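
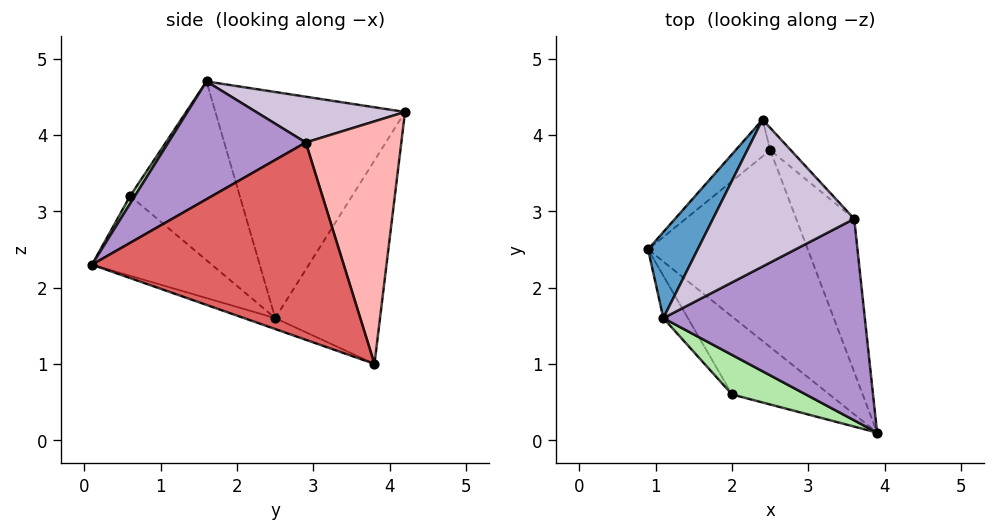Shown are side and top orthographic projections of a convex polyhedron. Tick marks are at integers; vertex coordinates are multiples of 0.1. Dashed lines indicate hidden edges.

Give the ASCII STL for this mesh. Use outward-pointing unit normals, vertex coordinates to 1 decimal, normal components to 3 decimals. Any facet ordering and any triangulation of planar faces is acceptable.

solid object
 facet normal -0.866 0.462 0.190
  outer loop
   vertex 1.1 1.6 4.7
   vertex 2.4 4.2 4.3
   vertex 0.9 2.5 1.6
  endloop
 endfacet
 facet normal -0.064 -0.352 -0.934
  outer loop
   vertex 2.5 3.8 1.0
   vertex 3.9 0.1 2.3
   vertex 0.9 2.5 1.6
  endloop
 endfacet
 facet normal -0.651 0.751 -0.111
  outer loop
   vertex 2.5 3.8 1.0
   vertex 0.9 2.5 1.6
   vertex 2.4 4.2 4.3
  endloop
 endfacet
 facet normal -0.444 -0.713 -0.542
  outer loop
   vertex 2.0 0.6 3.2
   vertex 0.9 2.5 1.6
   vertex 3.9 0.1 2.3
  endloop
 endfacet
 facet normal -0.816 -0.567 -0.112
  outer loop
   vertex 2.0 0.6 3.2
   vertex 1.1 1.6 4.7
   vertex 0.9 2.5 1.6
  endloop
 endfacet
 facet normal 0.060 -0.814 0.578
  outer loop
   vertex 2.0 0.6 3.2
   vertex 3.9 0.1 2.3
   vertex 1.1 1.6 4.7
  endloop
 endfacet
 facet normal 0.928 0.255 -0.273
  outer loop
   vertex 3.6 2.9 3.9
   vertex 3.9 0.1 2.3
   vertex 2.5 3.8 1.0
  endloop
 endfacet
 facet normal 0.724 0.687 -0.061
  outer loop
   vertex 3.6 2.9 3.9
   vertex 2.5 3.8 1.0
   vertex 2.4 4.2 4.3
  endloop
 endfacet
 facet normal 0.462 -0.402 0.790
  outer loop
   vertex 3.6 2.9 3.9
   vertex 1.1 1.6 4.7
   vertex 3.9 0.1 2.3
  endloop
 endfacet
 facet normal 0.308 -0.008 0.951
  outer loop
   vertex 3.6 2.9 3.9
   vertex 2.4 4.2 4.3
   vertex 1.1 1.6 4.7
  endloop
 endfacet
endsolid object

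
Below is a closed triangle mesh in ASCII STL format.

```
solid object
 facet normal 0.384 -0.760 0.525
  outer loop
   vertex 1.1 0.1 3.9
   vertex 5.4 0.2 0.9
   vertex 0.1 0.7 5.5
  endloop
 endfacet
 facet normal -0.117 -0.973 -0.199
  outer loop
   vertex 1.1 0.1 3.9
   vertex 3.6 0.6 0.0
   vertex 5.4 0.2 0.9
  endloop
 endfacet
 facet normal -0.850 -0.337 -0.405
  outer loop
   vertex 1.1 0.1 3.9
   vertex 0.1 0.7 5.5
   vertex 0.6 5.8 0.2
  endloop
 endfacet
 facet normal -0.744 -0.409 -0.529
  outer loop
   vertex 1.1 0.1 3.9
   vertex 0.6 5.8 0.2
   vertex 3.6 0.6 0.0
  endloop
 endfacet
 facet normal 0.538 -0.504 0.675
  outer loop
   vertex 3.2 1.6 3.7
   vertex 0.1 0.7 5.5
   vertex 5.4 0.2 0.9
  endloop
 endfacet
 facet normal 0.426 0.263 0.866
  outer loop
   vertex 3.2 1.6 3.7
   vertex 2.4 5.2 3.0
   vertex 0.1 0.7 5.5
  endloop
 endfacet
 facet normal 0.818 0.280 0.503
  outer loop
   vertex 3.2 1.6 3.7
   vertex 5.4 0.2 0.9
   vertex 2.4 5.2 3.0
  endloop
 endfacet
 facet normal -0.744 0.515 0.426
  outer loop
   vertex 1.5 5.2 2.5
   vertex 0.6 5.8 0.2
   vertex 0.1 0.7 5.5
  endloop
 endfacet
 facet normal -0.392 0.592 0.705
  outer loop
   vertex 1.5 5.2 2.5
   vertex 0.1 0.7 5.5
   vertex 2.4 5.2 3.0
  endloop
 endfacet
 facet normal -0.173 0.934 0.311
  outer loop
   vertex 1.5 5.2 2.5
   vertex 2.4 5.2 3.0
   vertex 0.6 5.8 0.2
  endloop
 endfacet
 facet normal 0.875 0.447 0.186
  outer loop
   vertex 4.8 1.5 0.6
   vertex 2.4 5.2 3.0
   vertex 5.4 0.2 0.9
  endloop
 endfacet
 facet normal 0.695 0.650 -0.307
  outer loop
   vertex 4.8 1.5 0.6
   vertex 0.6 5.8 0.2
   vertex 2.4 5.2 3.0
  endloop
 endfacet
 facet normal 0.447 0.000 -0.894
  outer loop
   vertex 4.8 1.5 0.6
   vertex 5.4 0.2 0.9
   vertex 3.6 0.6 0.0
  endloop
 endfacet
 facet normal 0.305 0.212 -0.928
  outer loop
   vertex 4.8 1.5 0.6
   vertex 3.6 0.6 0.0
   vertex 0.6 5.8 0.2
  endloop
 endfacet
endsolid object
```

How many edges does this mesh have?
21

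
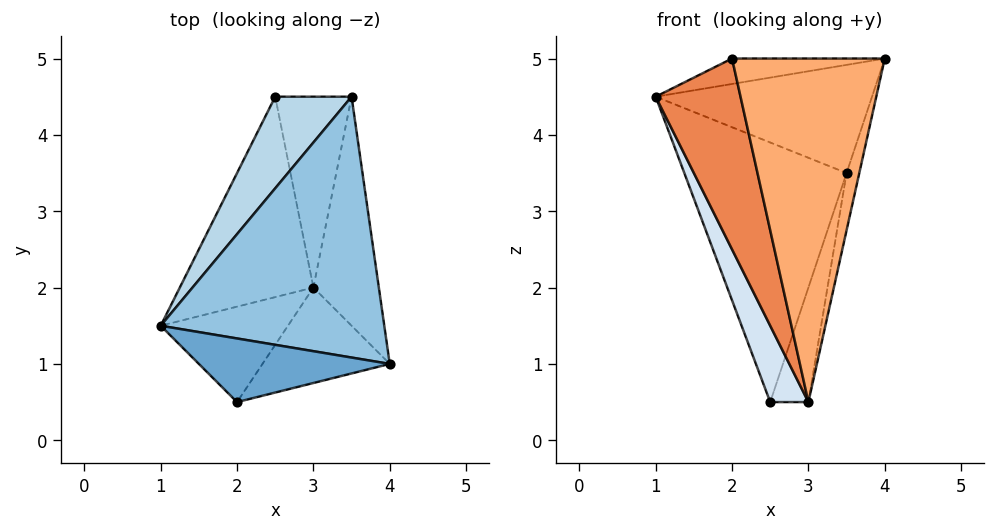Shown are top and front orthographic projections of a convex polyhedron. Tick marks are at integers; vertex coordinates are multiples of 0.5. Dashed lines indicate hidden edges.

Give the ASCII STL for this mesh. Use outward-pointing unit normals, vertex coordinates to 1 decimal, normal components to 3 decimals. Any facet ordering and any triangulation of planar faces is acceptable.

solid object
 facet normal -0.092 0.370 0.925
  outer loop
   vertex 2.0 0.5 5.0
   vertex 4.0 1.0 5.0
   vertex 1.0 1.5 4.5
  endloop
 endfacet
 facet normal -0.090 0.381 0.920
  outer loop
   vertex 3.5 4.5 3.5
   vertex 1.0 1.5 4.5
   vertex 4.0 1.0 5.0
  endloop
 endfacet
 facet normal -0.707 0.667 0.236
  outer loop
   vertex 3.5 4.5 3.5
   vertex 2.5 4.5 0.5
   vertex 1.0 1.5 4.5
  endloop
 endfacet
 facet normal -0.872 -0.174 -0.458
  outer loop
   vertex 3.0 2.0 0.5
   vertex 1.0 1.5 4.5
   vertex 2.5 4.5 0.5
  endloop
 endfacet
 facet normal -0.557 -0.743 -0.371
  outer loop
   vertex 3.0 2.0 0.5
   vertex 2.0 0.5 5.0
   vertex 1.0 1.5 4.5
  endloop
 endfacet
 facet normal 0.234 -0.937 -0.260
  outer loop
   vertex 3.0 2.0 0.5
   vertex 4.0 1.0 5.0
   vertex 2.0 0.5 5.0
  endloop
 endfacet
 facet normal 0.977 0.051 -0.206
  outer loop
   vertex 3.0 2.0 0.5
   vertex 3.5 4.5 3.5
   vertex 4.0 1.0 5.0
  endloop
 endfacet
 facet normal 0.932 0.186 -0.311
  outer loop
   vertex 3.0 2.0 0.5
   vertex 2.5 4.5 0.5
   vertex 3.5 4.5 3.5
  endloop
 endfacet
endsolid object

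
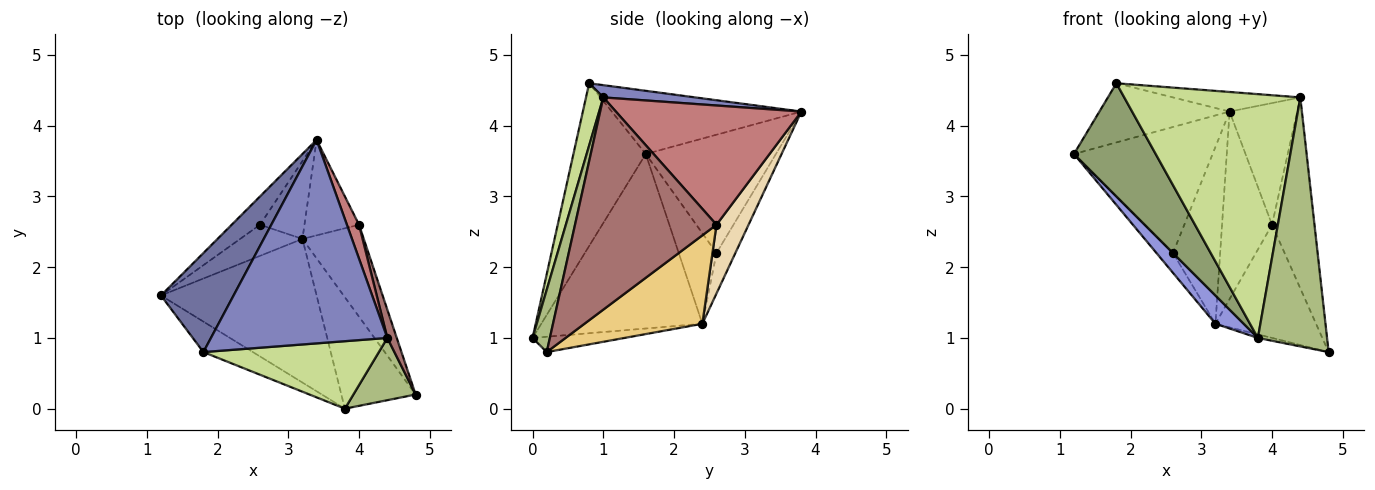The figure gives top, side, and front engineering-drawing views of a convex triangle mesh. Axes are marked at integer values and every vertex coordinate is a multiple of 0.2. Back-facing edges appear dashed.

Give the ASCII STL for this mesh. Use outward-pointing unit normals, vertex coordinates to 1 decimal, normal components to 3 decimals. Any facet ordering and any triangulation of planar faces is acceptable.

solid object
 facet normal -0.598 0.411 0.688
  outer loop
   vertex 1.8 0.8 4.6
   vertex 3.4 3.8 4.2
   vertex 1.2 1.6 3.6
  endloop
 endfacet
 facet normal 0.069 0.096 0.993
  outer loop
   vertex 4.4 1.0 4.4
   vertex 3.4 3.8 4.2
   vertex 1.8 0.8 4.6
  endloop
 endfacet
 facet normal -0.740 -0.130 -0.660
  outer loop
   vertex 3.8 0.0 1.0
   vertex 1.2 1.6 3.6
   vertex 3.2 2.4 1.2
  endloop
 endfacet
 facet normal -0.202 0.031 -0.979
  outer loop
   vertex 3.8 0.0 1.0
   vertex 3.2 2.4 1.2
   vertex 4.8 0.2 0.8
  endloop
 endfacet
 facet normal -0.649 -0.734 -0.198
  outer loop
   vertex 3.8 0.0 1.0
   vertex 1.8 0.8 4.6
   vertex 1.2 1.6 3.6
  endloop
 endfacet
 facet normal 0.236 -0.943 0.236
  outer loop
   vertex 3.8 0.0 1.0
   vertex 4.8 0.2 0.8
   vertex 4.4 1.0 4.4
  endloop
 endfacet
 facet normal 0.094 -0.959 0.266
  outer loop
   vertex 3.8 0.0 1.0
   vertex 4.4 1.0 4.4
   vertex 1.8 0.8 4.6
  endloop
 endfacet
 facet normal -0.675 0.719 -0.162
  outer loop
   vertex 2.6 2.6 2.2
   vertex 1.2 1.6 3.6
   vertex 3.4 3.8 4.2
  endloop
 endfacet
 facet normal -0.775 0.339 -0.533
  outer loop
   vertex 2.6 2.6 2.2
   vertex 3.2 2.4 1.2
   vertex 1.2 1.6 3.6
  endloop
 endfacet
 facet normal -0.344 0.860 -0.378
  outer loop
   vertex 2.6 2.6 2.2
   vertex 3.4 3.8 4.2
   vertex 3.2 2.4 1.2
  endloop
 endfacet
 facet normal 0.673 0.574 -0.467
  outer loop
   vertex 4.0 2.6 2.6
   vertex 4.8 0.2 0.8
   vertex 3.2 2.4 1.2
  endloop
 endfacet
 facet normal 0.496 0.774 -0.394
  outer loop
   vertex 4.0 2.6 2.6
   vertex 3.2 2.4 1.2
   vertex 3.4 3.8 4.2
  endloop
 endfacet
 facet normal 0.957 0.287 0.043
  outer loop
   vertex 4.0 2.6 2.6
   vertex 4.4 1.0 4.4
   vertex 4.8 0.2 0.8
  endloop
 endfacet
 facet normal 0.935 0.341 0.095
  outer loop
   vertex 4.0 2.6 2.6
   vertex 3.4 3.8 4.2
   vertex 4.4 1.0 4.4
  endloop
 endfacet
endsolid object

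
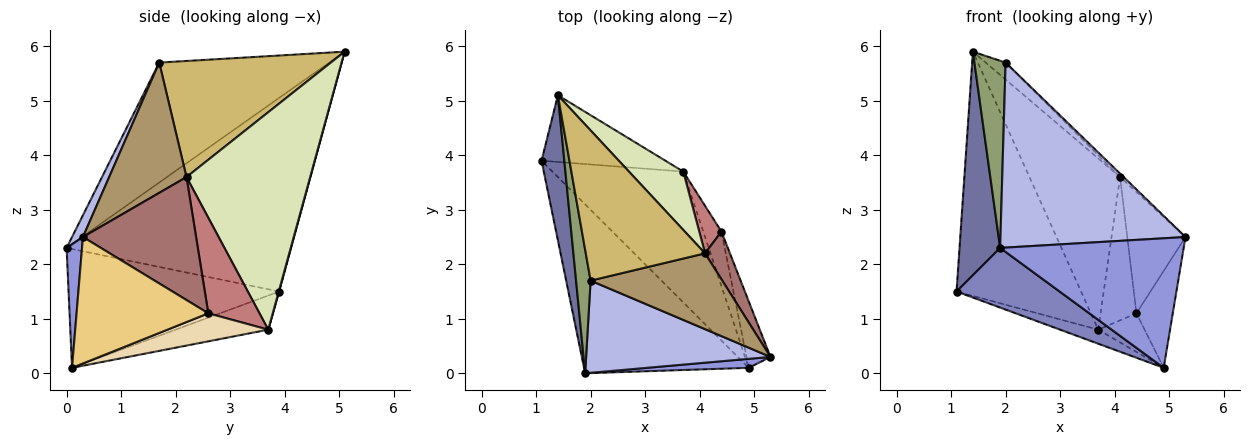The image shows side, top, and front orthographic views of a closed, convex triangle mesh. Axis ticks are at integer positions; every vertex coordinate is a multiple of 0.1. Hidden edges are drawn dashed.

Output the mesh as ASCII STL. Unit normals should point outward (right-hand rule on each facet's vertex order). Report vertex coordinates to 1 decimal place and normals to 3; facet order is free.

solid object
 facet normal -0.977 -0.177 0.115
  outer loop
   vertex 1.4 5.1 5.9
   vertex 1.1 3.9 1.5
   vertex 1.9 0.0 2.3
  endloop
 endfacet
 facet normal -0.563 -0.275 -0.780
  outer loop
   vertex 4.9 0.1 0.1
   vertex 1.9 0.0 2.3
   vertex 1.1 3.9 1.5
  endloop
 endfacet
 facet normal 0.084 -0.994 0.069
  outer loop
   vertex 4.9 0.1 0.1
   vertex 5.3 0.3 2.5
   vertex 1.9 0.0 2.3
  endloop
 endfacet
 facet normal 0.053 -0.894 0.445
  outer loop
   vertex 2.0 1.7 5.7
   vertex 1.9 0.0 2.3
   vertex 5.3 0.3 2.5
  endloop
 endfacet
 facet normal -0.977 -0.179 0.118
  outer loop
   vertex 2.0 1.7 5.7
   vertex 1.4 5.1 5.9
   vertex 1.9 0.0 2.3
  endloop
 endfacet
 facet normal 0.003 0.965 -0.263
  outer loop
   vertex 3.7 3.7 0.8
   vertex 1.1 3.9 1.5
   vertex 1.4 5.1 5.9
  endloop
 endfacet
 facet normal -0.251 0.103 -0.962
  outer loop
   vertex 3.7 3.7 0.8
   vertex 4.9 0.1 0.1
   vertex 1.1 3.9 1.5
  endloop
 endfacet
 facet normal 0.791 0.580 0.197
  outer loop
   vertex 4.1 2.2 3.6
   vertex 3.7 3.7 0.8
   vertex 1.4 5.1 5.9
  endloop
 endfacet
 facet normal 0.703 0.033 0.711
  outer loop
   vertex 4.1 2.2 3.6
   vertex 2.0 1.7 5.7
   vertex 5.3 0.3 2.5
  endloop
 endfacet
 facet normal 0.695 0.081 0.714
  outer loop
   vertex 4.1 2.2 3.6
   vertex 1.4 5.1 5.9
   vertex 2.0 1.7 5.7
  endloop
 endfacet
 facet normal 0.948 0.262 -0.180
  outer loop
   vertex 4.4 2.6 1.1
   vertex 5.3 0.3 2.5
   vertex 4.9 0.1 0.1
  endloop
 endfacet
 facet normal 0.783 0.360 -0.508
  outer loop
   vertex 4.4 2.6 1.1
   vertex 4.9 0.1 0.1
   vertex 3.7 3.7 0.8
  endloop
 endfacet
 facet normal 0.875 0.450 0.177
  outer loop
   vertex 4.4 2.6 1.1
   vertex 4.1 2.2 3.6
   vertex 5.3 0.3 2.5
  endloop
 endfacet
 facet normal 0.805 0.563 0.187
  outer loop
   vertex 4.4 2.6 1.1
   vertex 3.7 3.7 0.8
   vertex 4.1 2.2 3.6
  endloop
 endfacet
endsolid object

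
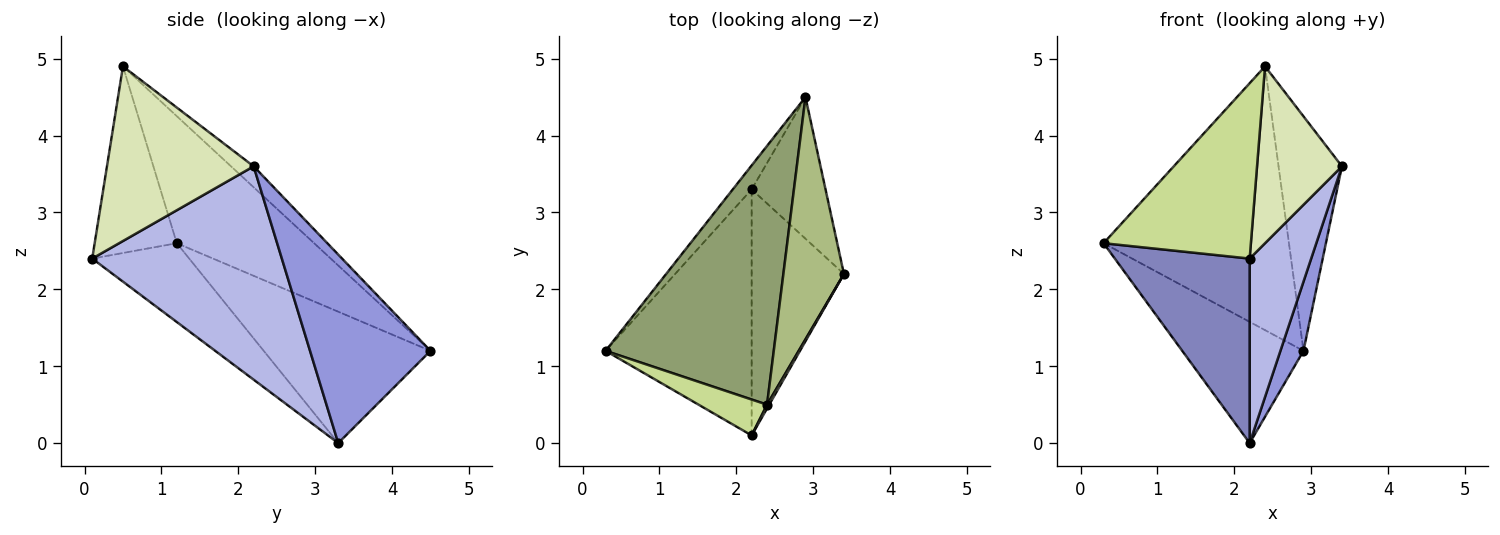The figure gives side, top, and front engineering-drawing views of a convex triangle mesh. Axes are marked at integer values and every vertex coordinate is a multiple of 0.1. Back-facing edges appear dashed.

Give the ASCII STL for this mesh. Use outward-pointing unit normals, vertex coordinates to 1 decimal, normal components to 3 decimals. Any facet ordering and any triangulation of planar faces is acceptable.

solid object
 facet normal -0.803 0.584 -0.115
  outer loop
   vertex 2.2 3.3 0.0
   vertex 0.3 1.2 2.6
   vertex 2.9 4.5 1.2
  endloop
 endfacet
 facet normal -0.396 -0.551 -0.735
  outer loop
   vertex 2.2 3.3 0.0
   vertex 2.2 0.1 2.4
   vertex 0.3 1.2 2.6
  endloop
 endfacet
 facet normal 0.917 -0.176 -0.359
  outer loop
   vertex 2.2 3.3 0.0
   vertex 2.9 4.5 1.2
   vertex 3.4 2.2 3.6
  endloop
 endfacet
 facet normal 0.880 -0.285 -0.380
  outer loop
   vertex 2.2 3.3 0.0
   vertex 3.4 2.2 3.6
   vertex 2.2 0.1 2.4
  endloop
 endfacet
 facet normal -0.468 0.631 0.619
  outer loop
   vertex 2.4 0.5 4.9
   vertex 2.9 4.5 1.2
   vertex 0.3 1.2 2.6
  endloop
 endfacet
 facet normal -0.241 0.675 0.697
  outer loop
   vertex 2.4 0.5 4.9
   vertex 3.4 2.2 3.6
   vertex 2.9 4.5 1.2
  endloop
 endfacet
 facet normal -0.479 -0.860 0.176
  outer loop
   vertex 2.4 0.5 4.9
   vertex 0.3 1.2 2.6
   vertex 2.2 0.1 2.4
  endloop
 endfacet
 facet normal 0.865 -0.501 0.011
  outer loop
   vertex 2.4 0.5 4.9
   vertex 2.2 0.1 2.4
   vertex 3.4 2.2 3.6
  endloop
 endfacet
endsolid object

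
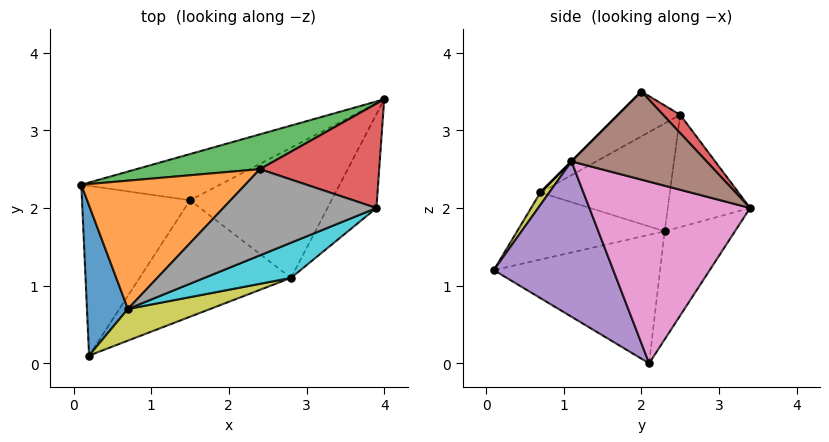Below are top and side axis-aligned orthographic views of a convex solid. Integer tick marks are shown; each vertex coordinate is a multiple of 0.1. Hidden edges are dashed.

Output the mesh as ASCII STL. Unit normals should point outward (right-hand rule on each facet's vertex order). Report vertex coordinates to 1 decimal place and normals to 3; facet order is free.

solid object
 facet normal -0.237 0.923 -0.304
  outer loop
   vertex 1.5 2.1 0.0
   vertex 0.1 2.3 1.7
   vertex 4.0 3.4 2.0
  endloop
 endfacet
 facet normal -0.761 0.111 -0.640
  outer loop
   vertex 1.5 2.1 0.0
   vertex 0.2 0.1 1.2
   vertex 0.1 2.3 1.7
  endloop
 endfacet
 facet normal -0.280 0.909 0.308
  outer loop
   vertex 2.4 2.5 3.2
   vertex 4.0 3.4 2.0
   vertex 0.1 2.3 1.7
  endloop
 endfacet
 facet normal 0.105 0.724 0.682
  outer loop
   vertex 2.4 2.5 3.2
   vertex 3.9 2.0 3.5
   vertex 4.0 3.4 2.0
  endloop
 endfacet
 facet normal 0.536 -0.662 -0.523
  outer loop
   vertex 2.8 1.1 2.6
   vertex 0.2 0.1 1.2
   vertex 1.5 2.1 0.0
  endloop
 endfacet
 facet normal 0.755 -0.504 -0.420
  outer loop
   vertex 2.8 1.1 2.6
   vertex 4.0 3.4 2.0
   vertex 3.9 2.0 3.5
  endloop
 endfacet
 facet normal 0.685 -0.496 -0.533
  outer loop
   vertex 2.8 1.1 2.6
   vertex 1.5 2.1 0.0
   vertex 4.0 3.4 2.0
  endloop
 endfacet
 facet normal -0.272 -0.259 0.927
  outer loop
   vertex 0.7 0.7 2.2
   vertex 3.9 2.0 3.5
   vertex 2.4 2.5 3.2
  endloop
 endfacet
 facet normal 0.073 -0.871 0.486
  outer loop
   vertex 0.7 0.7 2.2
   vertex 0.2 0.1 1.2
   vertex 2.8 1.1 2.6
  endloop
 endfacet
 facet normal 0.000 -0.707 0.707
  outer loop
   vertex 0.7 0.7 2.2
   vertex 2.8 1.1 2.6
   vertex 3.9 2.0 3.5
  endloop
 endfacet
 facet normal -0.843 -0.155 0.515
  outer loop
   vertex 0.7 0.7 2.2
   vertex 0.1 2.3 1.7
   vertex 0.2 0.1 1.2
  endloop
 endfacet
 facet normal -0.549 0.055 0.834
  outer loop
   vertex 0.7 0.7 2.2
   vertex 2.4 2.5 3.2
   vertex 0.1 2.3 1.7
  endloop
 endfacet
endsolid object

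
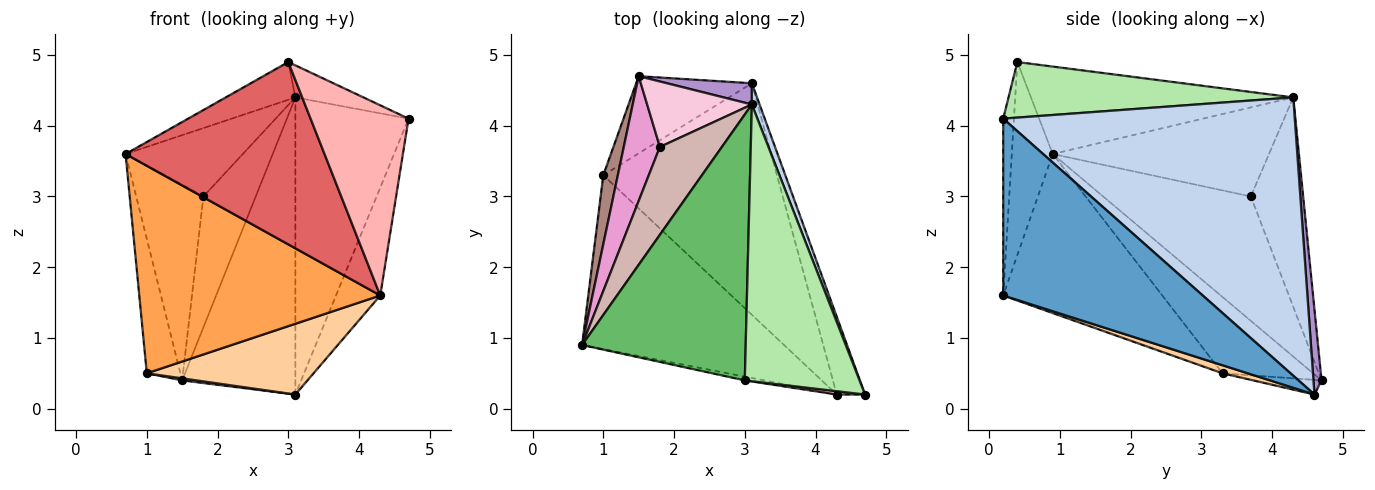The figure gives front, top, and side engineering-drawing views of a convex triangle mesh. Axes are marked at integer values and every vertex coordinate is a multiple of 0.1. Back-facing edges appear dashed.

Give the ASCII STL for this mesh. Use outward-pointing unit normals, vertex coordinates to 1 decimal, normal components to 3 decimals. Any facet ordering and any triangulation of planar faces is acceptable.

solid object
 facet normal 0.965 0.214 -0.154
  outer loop
   vertex 4.3 0.2 1.6
   vertex 3.1 4.6 0.2
   vertex 4.7 0.2 4.1
  endloop
 endfacet
 facet normal 0.932 0.362 0.026
  outer loop
   vertex 3.1 4.3 4.4
   vertex 4.7 0.2 4.1
   vertex 3.1 4.6 0.2
  endloop
 endfacet
 facet normal -0.451 -0.684 -0.573
  outer loop
   vertex 1.0 3.3 0.5
   vertex 4.3 0.2 1.6
   vertex 0.7 0.9 3.6
  endloop
 endfacet
 facet normal 0.044 -0.292 -0.955
  outer loop
   vertex 1.0 3.3 0.5
   vertex 3.1 4.6 0.2
   vertex 4.3 0.2 1.6
  endloop
 endfacet
 facet normal -0.468 0.124 0.875
  outer loop
   vertex 3.0 0.4 4.9
   vertex 3.1 4.3 4.4
   vertex 0.7 0.9 3.6
  endloop
 endfacet
 facet normal 0.433 0.104 0.895
  outer loop
   vertex 3.0 0.4 4.9
   vertex 4.7 0.2 4.1
   vertex 3.1 4.3 4.4
  endloop
 endfacet
 facet normal -0.202 -0.979 -0.020
  outer loop
   vertex 3.0 0.4 4.9
   vertex 0.7 0.9 3.6
   vertex 4.3 0.2 1.6
  endloop
 endfacet
 facet normal -0.109 -0.994 0.017
  outer loop
   vertex 3.0 0.4 4.9
   vertex 4.3 0.2 1.6
   vertex 4.7 0.2 4.1
  endloop
 endfacet
 facet normal 0.071 0.995 0.071
  outer loop
   vertex 1.5 4.7 0.4
   vertex 3.1 4.3 4.4
   vertex 3.1 4.6 0.2
  endloop
 endfacet
 facet normal -0.126 -0.026 -0.992
  outer loop
   vertex 1.5 4.7 0.4
   vertex 3.1 4.6 0.2
   vertex 1.0 3.3 0.5
  endloop
 endfacet
 facet normal -0.923 0.342 0.176
  outer loop
   vertex 1.5 4.7 0.4
   vertex 1.0 3.3 0.5
   vertex 0.7 0.9 3.6
  endloop
 endfacet
 facet normal -0.750 0.406 0.522
  outer loop
   vertex 1.8 3.7 3.0
   vertex 0.7 0.9 3.6
   vertex 3.1 4.3 4.4
  endloop
 endfacet
 facet normal -0.880 0.400 0.256
  outer loop
   vertex 1.8 3.7 3.0
   vertex 1.5 4.7 0.4
   vertex 0.7 0.9 3.6
  endloop
 endfacet
 facet normal -0.667 0.667 0.333
  outer loop
   vertex 1.8 3.7 3.0
   vertex 3.1 4.3 4.4
   vertex 1.5 4.7 0.4
  endloop
 endfacet
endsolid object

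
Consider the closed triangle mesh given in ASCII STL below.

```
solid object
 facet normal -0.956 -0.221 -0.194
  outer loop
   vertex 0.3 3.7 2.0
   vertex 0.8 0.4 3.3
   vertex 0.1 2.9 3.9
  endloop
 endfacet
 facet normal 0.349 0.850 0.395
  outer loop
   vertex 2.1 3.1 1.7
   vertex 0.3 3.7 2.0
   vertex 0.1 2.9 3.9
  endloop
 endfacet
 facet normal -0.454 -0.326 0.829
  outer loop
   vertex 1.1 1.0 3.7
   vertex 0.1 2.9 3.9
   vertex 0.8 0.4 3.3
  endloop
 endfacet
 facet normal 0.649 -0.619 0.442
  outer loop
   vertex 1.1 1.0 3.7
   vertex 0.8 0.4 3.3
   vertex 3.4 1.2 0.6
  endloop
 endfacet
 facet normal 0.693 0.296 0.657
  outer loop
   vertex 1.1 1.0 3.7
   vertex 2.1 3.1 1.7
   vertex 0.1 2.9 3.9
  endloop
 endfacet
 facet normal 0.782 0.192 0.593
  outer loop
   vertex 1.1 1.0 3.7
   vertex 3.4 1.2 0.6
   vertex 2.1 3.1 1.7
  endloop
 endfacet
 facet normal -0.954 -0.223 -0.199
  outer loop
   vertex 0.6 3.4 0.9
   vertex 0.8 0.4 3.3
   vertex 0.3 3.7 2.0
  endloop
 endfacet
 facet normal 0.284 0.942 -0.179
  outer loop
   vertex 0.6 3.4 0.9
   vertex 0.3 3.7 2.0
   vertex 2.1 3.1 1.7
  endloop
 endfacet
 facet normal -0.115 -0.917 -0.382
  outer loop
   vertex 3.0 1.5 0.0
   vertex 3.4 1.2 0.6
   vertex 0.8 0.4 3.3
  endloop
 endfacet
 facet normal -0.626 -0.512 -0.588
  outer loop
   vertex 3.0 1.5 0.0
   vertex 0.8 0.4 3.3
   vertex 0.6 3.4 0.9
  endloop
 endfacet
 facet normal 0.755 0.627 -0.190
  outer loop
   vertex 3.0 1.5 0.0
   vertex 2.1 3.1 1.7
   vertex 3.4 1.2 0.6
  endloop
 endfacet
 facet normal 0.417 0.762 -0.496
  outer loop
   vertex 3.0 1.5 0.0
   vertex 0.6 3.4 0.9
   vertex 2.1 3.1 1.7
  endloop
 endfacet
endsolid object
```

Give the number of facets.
12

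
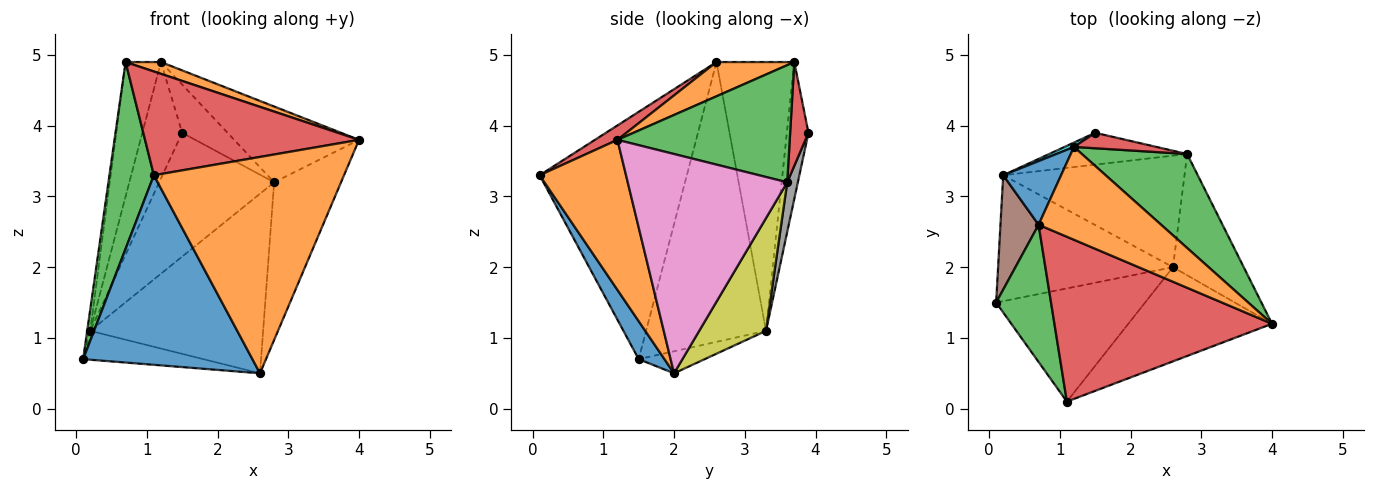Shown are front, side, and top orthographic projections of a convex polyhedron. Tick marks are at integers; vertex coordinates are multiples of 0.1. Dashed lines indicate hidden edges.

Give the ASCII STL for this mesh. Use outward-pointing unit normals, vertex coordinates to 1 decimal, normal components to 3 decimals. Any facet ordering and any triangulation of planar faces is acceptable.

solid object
 facet normal 0.130 -0.851 -0.508
  outer loop
   vertex 2.6 2.0 0.5
   vertex 1.1 0.1 3.3
   vertex 0.1 1.5 0.7
  endloop
 endfacet
 facet normal 0.385 -0.846 -0.368
  outer loop
   vertex 2.6 2.0 0.5
   vertex 4.0 1.2 3.8
   vertex 1.1 0.1 3.3
  endloop
 endfacet
 facet normal -0.936 -0.283 0.208
  outer loop
   vertex 0.7 2.6 4.9
   vertex 0.1 1.5 0.7
   vertex 1.1 0.1 3.3
  endloop
 endfacet
 facet normal 0.056 -0.532 0.845
  outer loop
   vertex 0.7 2.6 4.9
   vertex 1.1 0.1 3.3
   vertex 4.0 1.2 3.8
  endloop
 endfacet
 facet normal -0.122 0.222 -0.967
  outer loop
   vertex 0.2 3.3 1.1
   vertex 2.6 2.0 0.5
   vertex 0.1 1.5 0.7
  endloop
 endfacet
 facet normal -0.991 0.025 0.135
  outer loop
   vertex 0.2 3.3 1.1
   vertex 0.1 1.5 0.7
   vertex 0.7 2.6 4.9
  endloop
 endfacet
 facet normal 0.884 0.371 -0.285
  outer loop
   vertex 2.8 3.6 3.2
   vertex 4.0 1.2 3.8
   vertex 2.6 2.0 0.5
  endloop
 endfacet
 facet normal 0.089 0.965 -0.248
  outer loop
   vertex 2.8 3.6 3.2
   vertex 0.2 3.3 1.1
   vertex 1.5 3.9 3.9
  endloop
 endfacet
 facet normal 0.312 0.807 -0.501
  outer loop
   vertex 2.8 3.6 3.2
   vertex 2.6 2.0 0.5
   vertex 0.2 3.3 1.1
  endloop
 endfacet
 facet normal -0.476 0.879 0.033
  outer loop
   vertex 1.2 3.7 4.9
   vertex 1.5 3.9 3.9
   vertex 0.2 3.3 1.1
  endloop
 endfacet
 facet normal -0.893 0.406 0.192
  outer loop
   vertex 1.2 3.7 4.9
   vertex 0.2 3.3 1.1
   vertex 0.7 2.6 4.9
  endloop
 endfacet
 facet normal 0.267 -0.121 0.956
  outer loop
   vertex 1.2 3.7 4.9
   vertex 0.7 2.6 4.9
   vertex 4.0 1.2 3.8
  endloop
 endfacet
 facet normal 0.655 0.474 0.588
  outer loop
   vertex 1.2 3.7 4.9
   vertex 4.0 1.2 3.8
   vertex 2.8 3.6 3.2
  endloop
 endfacet
 facet normal 0.359 0.889 0.285
  outer loop
   vertex 1.2 3.7 4.9
   vertex 2.8 3.6 3.2
   vertex 1.5 3.9 3.9
  endloop
 endfacet
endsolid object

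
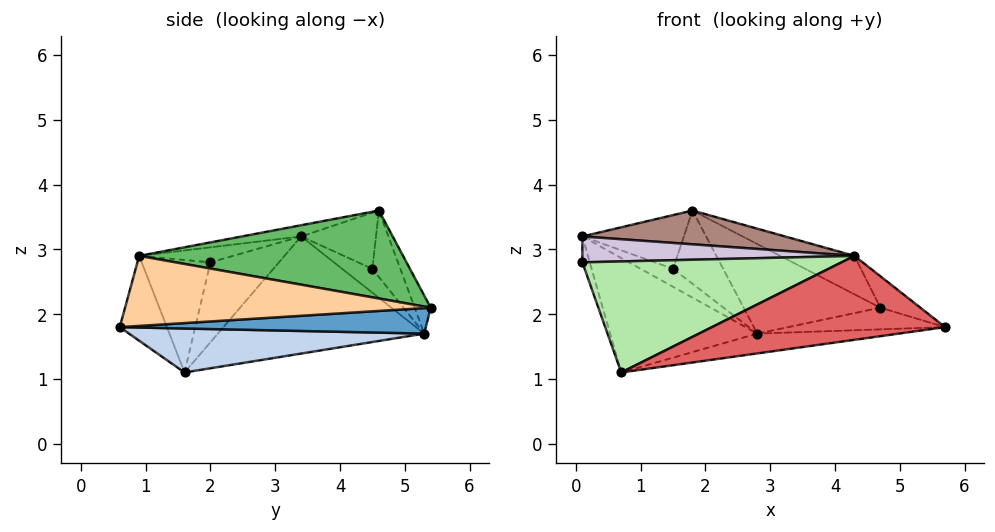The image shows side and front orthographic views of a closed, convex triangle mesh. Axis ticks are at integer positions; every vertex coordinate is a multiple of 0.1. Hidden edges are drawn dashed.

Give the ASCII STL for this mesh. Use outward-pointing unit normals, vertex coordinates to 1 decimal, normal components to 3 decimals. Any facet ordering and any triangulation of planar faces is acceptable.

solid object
 facet normal 0.200 0.103 -0.974
  outer loop
   vertex 2.8 5.3 1.7
   vertex 4.7 5.4 2.1
   vertex 5.7 0.6 1.8
  endloop
 endfacet
 facet normal 0.153 0.073 -0.986
  outer loop
   vertex 2.8 5.3 1.7
   vertex 5.7 0.6 1.8
   vertex 0.7 1.6 1.1
  endloop
 endfacet
 facet normal -0.111 0.950 0.291
  outer loop
   vertex 1.8 4.6 3.6
   vertex 4.7 5.4 2.1
   vertex 2.8 5.3 1.7
  endloop
 endfacet
 facet normal 0.627 0.082 0.775
  outer loop
   vertex 4.3 0.9 2.9
   vertex 5.7 0.6 1.8
   vertex 4.7 5.4 2.1
  endloop
 endfacet
 facet normal 0.430 0.121 0.895
  outer loop
   vertex 4.3 0.9 2.9
   vertex 4.7 5.4 2.1
   vertex 1.8 4.6 3.6
  endloop
 endfacet
 facet normal -0.254 -0.958 0.136
  outer loop
   vertex 4.3 0.9 2.9
   vertex 0.1 2.0 2.8
   vertex 0.7 1.6 1.1
  endloop
 endfacet
 facet normal -0.198 -0.980 0.015
  outer loop
   vertex 4.3 0.9 2.9
   vertex 0.7 1.6 1.1
   vertex 5.7 0.6 1.8
  endloop
 endfacet
 facet normal -0.931 0.101 -0.352
  outer loop
   vertex 0.1 3.4 3.2
   vertex 0.7 1.6 1.1
   vertex 0.1 2.0 2.8
  endloop
 endfacet
 facet normal -0.658 0.469 -0.590
  outer loop
   vertex 0.1 3.4 3.2
   vertex 2.8 5.3 1.7
   vertex 0.7 1.6 1.1
  endloop
 endfacet
 facet normal -0.094 -0.273 0.957
  outer loop
   vertex 0.1 3.4 3.2
   vertex 0.1 2.0 2.8
   vertex 4.3 0.9 2.9
  endloop
 endfacet
 facet normal -0.067 -0.229 0.971
  outer loop
   vertex 0.1 3.4 3.2
   vertex 4.3 0.9 2.9
   vertex 1.8 4.6 3.6
  endloop
 endfacet
 facet normal -0.486 0.871 0.065
  outer loop
   vertex 1.5 4.5 2.7
   vertex 1.8 4.6 3.6
   vertex 2.8 5.3 1.7
  endloop
 endfacet
 facet normal -0.653 0.700 -0.289
  outer loop
   vertex 1.5 4.5 2.7
   vertex 2.8 5.3 1.7
   vertex 0.1 3.4 3.2
  endloop
 endfacet
 facet normal -0.590 0.800 0.108
  outer loop
   vertex 1.5 4.5 2.7
   vertex 0.1 3.4 3.2
   vertex 1.8 4.6 3.6
  endloop
 endfacet
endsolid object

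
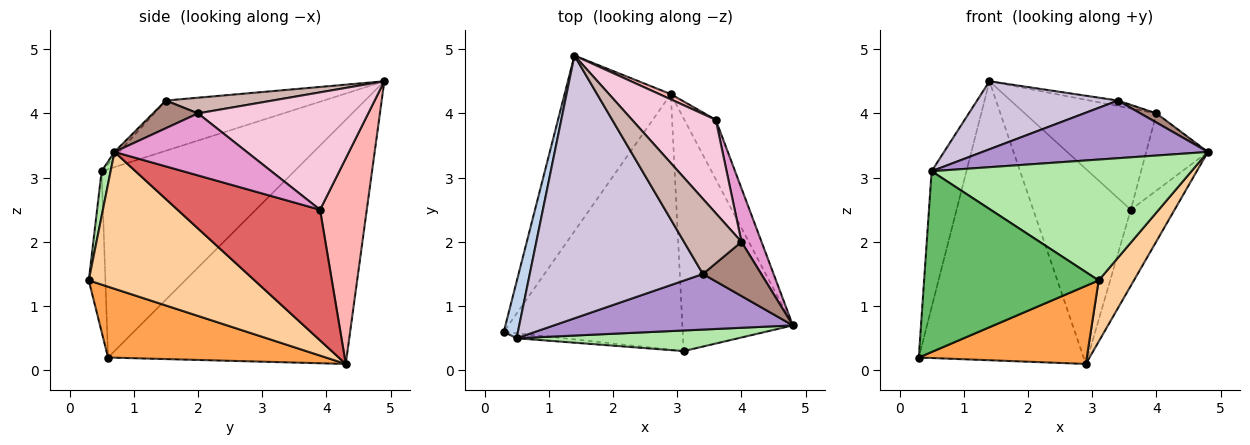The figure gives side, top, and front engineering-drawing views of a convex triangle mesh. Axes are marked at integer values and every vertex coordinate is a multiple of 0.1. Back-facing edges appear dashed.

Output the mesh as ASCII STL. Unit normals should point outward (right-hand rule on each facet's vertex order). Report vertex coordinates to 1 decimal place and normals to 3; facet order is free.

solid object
 facet normal -0.775 0.535 -0.337
  outer loop
   vertex 2.9 4.3 0.1
   vertex 0.3 0.6 0.2
   vertex 1.4 4.9 4.5
  endloop
 endfacet
 facet normal -0.981 0.177 0.074
  outer loop
   vertex 0.5 0.5 3.1
   vertex 1.4 4.9 4.5
   vertex 0.3 0.6 0.2
  endloop
 endfacet
 facet normal 0.354 -0.273 -0.894
  outer loop
   vertex 3.1 0.3 1.4
   vertex 0.3 0.6 0.2
   vertex 2.9 4.3 0.1
  endloop
 endfacet
 facet normal 0.768 -0.163 -0.620
  outer loop
   vertex 3.1 0.3 1.4
   vertex 2.9 4.3 0.1
   vertex 4.8 0.7 3.4
  endloop
 endfacet
 facet normal -0.095 -0.995 -0.028
  outer loop
   vertex 3.1 0.3 1.4
   vertex 0.5 0.5 3.1
   vertex 0.3 0.6 0.2
  endloop
 endfacet
 facet normal 0.034 -0.985 0.168
  outer loop
   vertex 3.1 0.3 1.4
   vertex 4.8 0.7 3.4
   vertex 0.5 0.5 3.1
  endloop
 endfacet
 facet normal 0.932 0.286 -0.224
  outer loop
   vertex 3.6 3.9 2.5
   vertex 4.8 0.7 3.4
   vertex 2.9 4.3 0.1
  endloop
 endfacet
 facet normal 0.432 0.902 0.024
  outer loop
   vertex 3.6 3.9 2.5
   vertex 2.9 4.3 0.1
   vertex 1.4 4.9 4.5
  endloop
 endfacet
 facet normal -0.015 -0.720 0.694
  outer loop
   vertex 3.4 1.5 4.2
   vertex 0.5 0.5 3.1
   vertex 4.8 0.7 3.4
  endloop
 endfacet
 facet normal -0.270 -0.241 0.932
  outer loop
   vertex 3.4 1.5 4.2
   vertex 1.4 4.9 4.5
   vertex 0.5 0.5 3.1
  endloop
 endfacet
 facet normal 0.424 -0.151 0.893
  outer loop
   vertex 4.0 2.0 4.0
   vertex 3.4 1.5 4.2
   vertex 4.8 0.7 3.4
  endloop
 endfacet
 facet normal 0.263 0.070 0.962
  outer loop
   vertex 4.0 2.0 4.0
   vertex 1.4 4.9 4.5
   vertex 3.4 1.5 4.2
  endloop
 endfacet
 facet normal 0.870 0.405 0.281
  outer loop
   vertex 4.0 2.0 4.0
   vertex 4.8 0.7 3.4
   vertex 3.6 3.9 2.5
  endloop
 endfacet
 facet normal 0.689 0.533 0.491
  outer loop
   vertex 4.0 2.0 4.0
   vertex 3.6 3.9 2.5
   vertex 1.4 4.9 4.5
  endloop
 endfacet
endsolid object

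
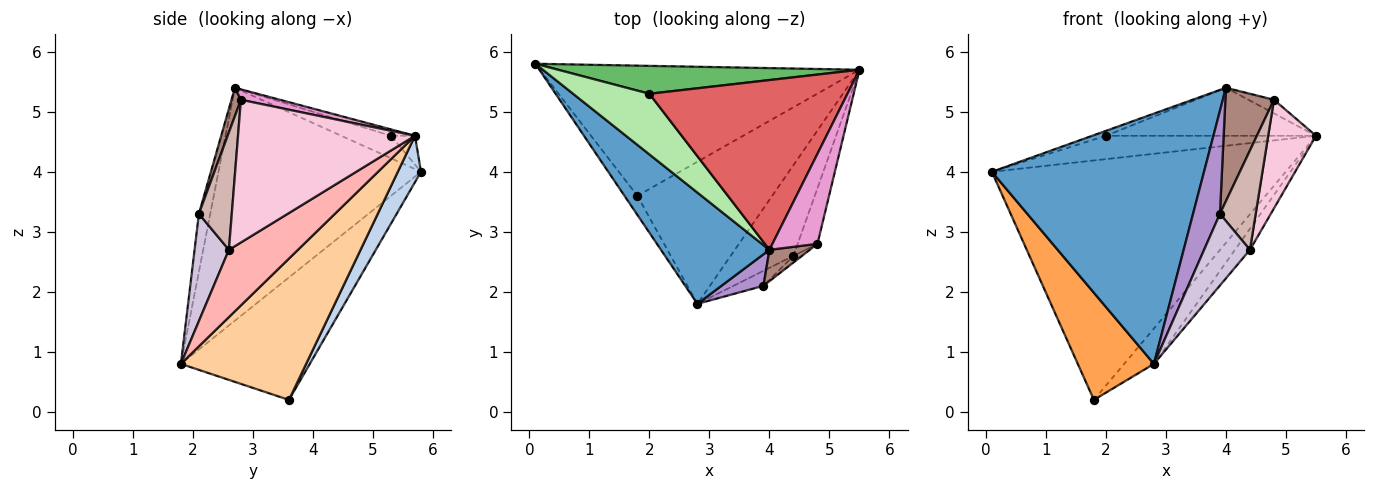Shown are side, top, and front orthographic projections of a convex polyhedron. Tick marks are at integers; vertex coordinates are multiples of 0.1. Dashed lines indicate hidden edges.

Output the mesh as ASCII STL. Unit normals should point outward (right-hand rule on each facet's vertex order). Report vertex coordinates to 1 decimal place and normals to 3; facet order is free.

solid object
 facet normal -0.657 -0.689 0.306
  outer loop
   vertex 4.0 2.7 5.4
   vertex 0.1 5.8 4.0
   vertex 2.8 1.8 0.8
  endloop
 endfacet
 facet normal 0.069 0.876 -0.476
  outer loop
   vertex 1.8 3.6 0.2
   vertex 0.1 5.8 4.0
   vertex 5.5 5.7 4.6
  endloop
 endfacet
 facet normal -0.857 -0.507 -0.090
  outer loop
   vertex 1.8 3.6 0.2
   vertex 2.8 1.8 0.8
   vertex 0.1 5.8 4.0
  endloop
 endfacet
 facet normal 0.713 0.169 -0.680
  outer loop
   vertex 1.8 3.6 0.2
   vertex 5.5 5.7 4.6
   vertex 2.8 1.8 0.8
  endloop
 endfacet
 facet normal -0.073 0.640 0.765
  outer loop
   vertex 2.0 5.3 4.6
   vertex 5.5 5.7 4.6
   vertex 0.1 5.8 4.0
  endloop
 endfacet
 facet normal -0.282 0.078 0.956
  outer loop
   vertex 2.0 5.3 4.6
   vertex 0.1 5.8 4.0
   vertex 4.0 2.7 5.4
  endloop
 endfacet
 facet normal -0.031 0.272 0.962
  outer loop
   vertex 2.0 5.3 4.6
   vertex 4.0 2.7 5.4
   vertex 5.5 5.7 4.6
  endloop
 endfacet
 facet normal 0.722 0.157 -0.674
  outer loop
   vertex 4.4 2.6 2.7
   vertex 2.8 1.8 0.8
   vertex 5.5 5.7 4.6
  endloop
 endfacet
 facet normal -0.374 -0.887 0.271
  outer loop
   vertex 3.9 2.1 3.3
   vertex 4.0 2.7 5.4
   vertex 2.8 1.8 0.8
  endloop
 endfacet
 facet normal 0.591 -0.789 -0.165
  outer loop
   vertex 3.9 2.1 3.3
   vertex 2.8 1.8 0.8
   vertex 4.4 2.6 2.7
  endloop
 endfacet
 facet normal 0.184 -0.947 0.262
  outer loop
   vertex 4.8 2.8 5.2
   vertex 4.0 2.7 5.4
   vertex 3.9 2.1 3.3
  endloop
 endfacet
 facet normal 0.676 -0.735 -0.049
  outer loop
   vertex 4.8 2.8 5.2
   vertex 3.9 2.1 3.3
   vertex 4.4 2.6 2.7
  endloop
 endfacet
 facet normal 0.223 0.146 0.964
  outer loop
   vertex 4.8 2.8 5.2
   vertex 5.5 5.7 4.6
   vertex 4.0 2.7 5.4
  endloop
 endfacet
 facet normal 0.957 -0.258 -0.132
  outer loop
   vertex 4.8 2.8 5.2
   vertex 4.4 2.6 2.7
   vertex 5.5 5.7 4.6
  endloop
 endfacet
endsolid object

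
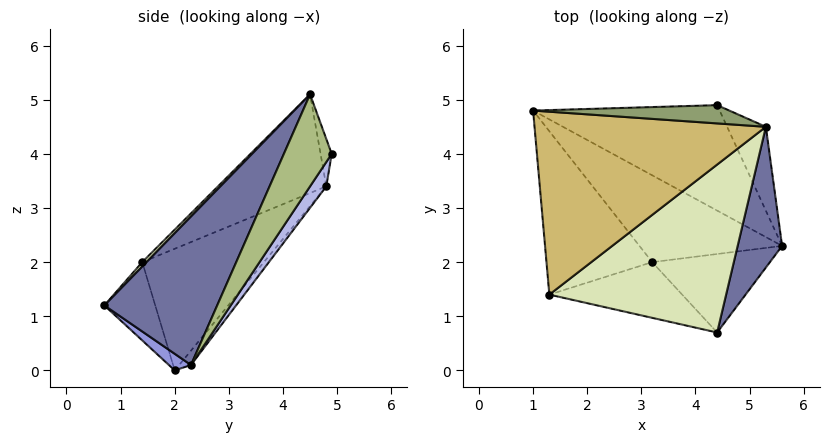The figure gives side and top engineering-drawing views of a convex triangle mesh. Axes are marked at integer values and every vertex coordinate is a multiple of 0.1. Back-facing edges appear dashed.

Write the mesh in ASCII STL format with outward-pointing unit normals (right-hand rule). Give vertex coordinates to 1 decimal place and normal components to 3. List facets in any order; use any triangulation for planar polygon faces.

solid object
 facet normal 0.849 -0.462 0.254
  outer loop
   vertex 5.3 4.5 5.1
   vertex 4.4 0.7 1.2
   vertex 5.6 2.3 0.1
  endloop
 endfacet
 facet normal -0.066 0.749 -0.659
  outer loop
   vertex 3.2 2.0 0.0
   vertex 1.0 4.8 3.4
   vertex 5.6 2.3 0.1
  endloop
 endfacet
 facet normal 0.110 -0.618 -0.779
  outer loop
   vertex 3.2 2.0 0.0
   vertex 5.6 2.3 0.1
   vertex 4.4 0.7 1.2
  endloop
 endfacet
 facet normal 0.070 0.840 -0.538
  outer loop
   vertex 4.4 4.9 4.0
   vertex 5.6 2.3 0.1
   vertex 1.0 4.8 3.4
  endloop
 endfacet
 facet normal -0.099 0.906 0.411
  outer loop
   vertex 4.4 4.9 4.0
   vertex 1.0 4.8 3.4
   vertex 5.3 4.5 5.1
  endloop
 endfacet
 facet normal 0.649 0.710 -0.273
  outer loop
   vertex 4.4 4.9 4.0
   vertex 5.3 4.5 5.1
   vertex 5.6 2.3 0.1
  endloop
 endfacet
 facet normal -0.315 -0.784 -0.535
  outer loop
   vertex 1.3 1.4 2.0
   vertex 3.2 2.0 0.0
   vertex 4.4 0.7 1.2
  endloop
 endfacet
 facet normal 0.017 -0.718 0.696
  outer loop
   vertex 1.3 1.4 2.0
   vertex 4.4 0.7 1.2
   vertex 5.3 4.5 5.1
  endloop
 endfacet
 facet normal -0.740 0.199 -0.643
  outer loop
   vertex 1.3 1.4 2.0
   vertex 1.0 4.8 3.4
   vertex 3.2 2.0 0.0
  endloop
 endfacet
 facet normal -0.363 -0.382 0.850
  outer loop
   vertex 1.3 1.4 2.0
   vertex 5.3 4.5 5.1
   vertex 1.0 4.8 3.4
  endloop
 endfacet
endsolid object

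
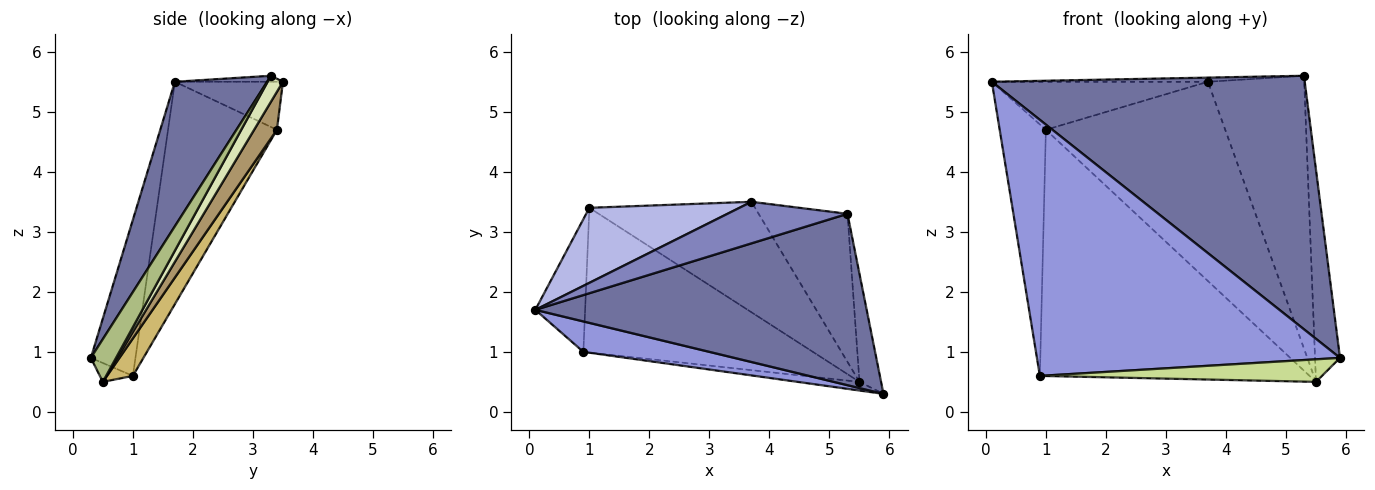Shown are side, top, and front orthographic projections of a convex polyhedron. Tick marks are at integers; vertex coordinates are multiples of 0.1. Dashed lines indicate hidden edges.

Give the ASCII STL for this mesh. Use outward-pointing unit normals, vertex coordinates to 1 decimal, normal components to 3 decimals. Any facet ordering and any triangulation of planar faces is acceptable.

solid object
 facet normal 0.237 -0.805 0.544
  outer loop
   vertex 5.3 3.3 5.6
   vertex 0.1 1.7 5.5
   vertex 5.9 0.3 0.9
  endloop
 endfacet
 facet normal -0.050 0.099 0.994
  outer loop
   vertex 3.7 3.5 5.5
   vertex 0.1 1.7 5.5
   vertex 5.3 3.3 5.6
  endloop
 endfacet
 facet normal -0.145 -0.983 0.117
  outer loop
   vertex 0.9 1.0 0.6
   vertex 5.9 0.3 0.9
   vertex 0.1 1.7 5.5
  endloop
 endfacet
 facet normal -0.260 0.520 0.813
  outer loop
   vertex 1.0 3.4 4.7
   vertex 0.1 1.7 5.5
   vertex 3.7 3.5 5.5
  endloop
 endfacet
 facet normal -0.902 0.382 -0.202
  outer loop
   vertex 1.0 3.4 4.7
   vertex 0.9 1.0 0.6
   vertex 0.1 1.7 5.5
  endloop
 endfacet
 facet normal 0.669 0.662 -0.337
  outer loop
   vertex 5.5 0.5 0.5
   vertex 5.3 3.3 5.6
   vertex 5.9 0.3 0.9
  endloop
 endfacet
 facet normal -0.109 -0.928 -0.356
  outer loop
   vertex 5.5 0.5 0.5
   vertex 5.9 0.3 0.9
   vertex 0.9 1.0 0.6
  endloop
 endfacet
 facet normal 0.138 0.870 -0.472
  outer loop
   vertex 5.5 0.5 0.5
   vertex 3.7 3.5 5.5
   vertex 5.3 3.3 5.6
  endloop
 endfacet
 facet normal 0.111 0.869 -0.482
  outer loop
   vertex 5.5 0.5 0.5
   vertex 1.0 3.4 4.7
   vertex 3.7 3.5 5.5
  endloop
 endfacet
 facet normal 0.082 0.859 -0.505
  outer loop
   vertex 5.5 0.5 0.5
   vertex 0.9 1.0 0.6
   vertex 1.0 3.4 4.7
  endloop
 endfacet
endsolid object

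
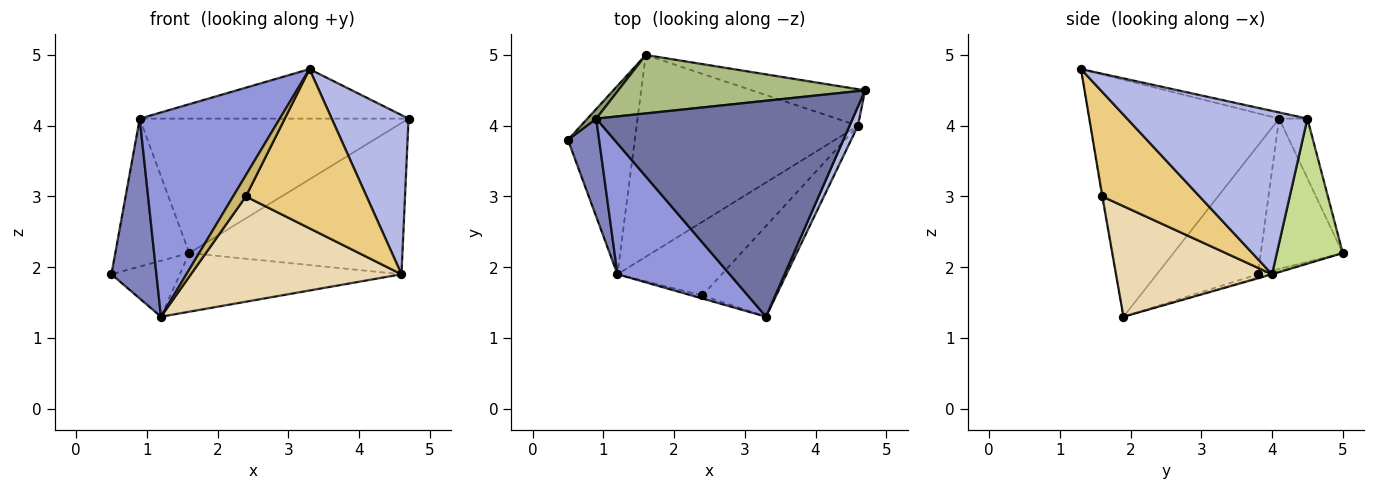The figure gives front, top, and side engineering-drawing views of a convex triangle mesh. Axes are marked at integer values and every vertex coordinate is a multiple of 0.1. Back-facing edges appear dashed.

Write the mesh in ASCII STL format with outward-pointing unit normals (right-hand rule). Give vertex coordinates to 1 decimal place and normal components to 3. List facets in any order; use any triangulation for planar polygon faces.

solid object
 facet normal -0.024 0.223 0.974
  outer loop
   vertex 0.9 4.1 4.1
   vertex 3.3 1.3 4.8
   vertex 4.7 4.5 4.1
  endloop
 endfacet
 facet normal -0.892 -0.397 0.216
  outer loop
   vertex 0.9 4.1 4.1
   vertex 0.5 3.8 1.9
   vertex 1.2 1.9 1.3
  endloop
 endfacet
 facet normal -0.752 -0.555 0.356
  outer loop
   vertex 0.9 4.1 4.1
   vertex 1.2 1.9 1.3
   vertex 3.3 1.3 4.8
  endloop
 endfacet
 facet normal 0.919 -0.392 0.047
  outer loop
   vertex 4.6 4.0 1.9
   vertex 4.7 4.5 4.1
   vertex 3.3 1.3 4.8
  endloop
 endfacet
 facet normal -0.742 0.669 0.044
  outer loop
   vertex 1.6 5.0 2.2
   vertex 0.5 3.8 1.9
   vertex 0.9 4.1 4.1
  endloop
 endfacet
 facet normal -0.096 0.913 0.397
  outer loop
   vertex 1.6 5.0 2.2
   vertex 0.9 4.1 4.1
   vertex 4.7 4.5 4.1
  endloop
 endfacet
 facet normal 0.288 0.931 -0.225
  outer loop
   vertex 1.6 5.0 2.2
   vertex 4.7 4.5 4.1
   vertex 4.6 4.0 1.9
  endloop
 endfacet
 facet normal -0.049 0.284 -0.957
  outer loop
   vertex 1.6 5.0 2.2
   vertex 1.2 1.9 1.3
   vertex 0.5 3.8 1.9
  endloop
 endfacet
 facet normal -0.003 0.279 -0.960
  outer loop
   vertex 1.6 5.0 2.2
   vertex 4.6 4.0 1.9
   vertex 1.2 1.9 1.3
  endloop
 endfacet
 facet normal -0.047 -0.989 -0.141
  outer loop
   vertex 2.4 1.6 3.0
   vertex 3.3 1.3 4.8
   vertex 1.2 1.9 1.3
  endloop
 endfacet
 facet normal 0.574 -0.712 -0.405
  outer loop
   vertex 2.4 1.6 3.0
   vertex 4.6 4.0 1.9
   vertex 3.3 1.3 4.8
  endloop
 endfacet
 facet normal 0.519 -0.700 -0.490
  outer loop
   vertex 2.4 1.6 3.0
   vertex 1.2 1.9 1.3
   vertex 4.6 4.0 1.9
  endloop
 endfacet
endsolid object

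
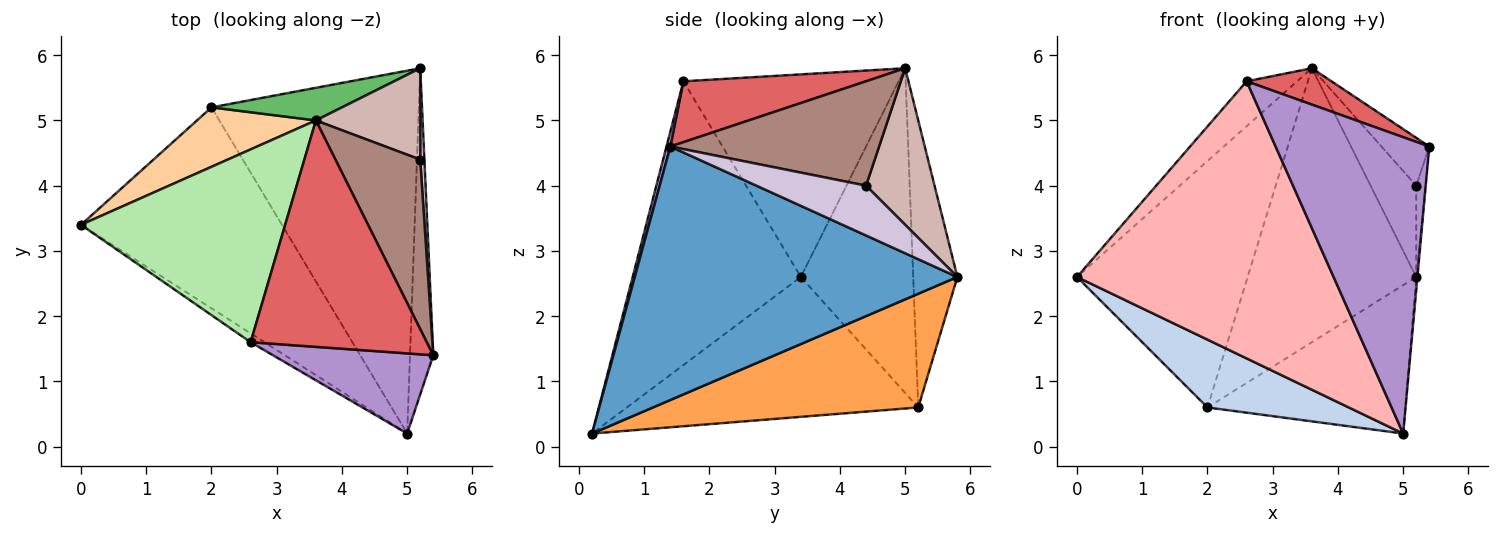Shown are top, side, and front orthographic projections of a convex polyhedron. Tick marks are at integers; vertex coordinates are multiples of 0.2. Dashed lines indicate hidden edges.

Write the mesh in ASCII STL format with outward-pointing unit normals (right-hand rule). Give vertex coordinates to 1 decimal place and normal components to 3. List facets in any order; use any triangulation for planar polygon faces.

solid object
 facet normal 0.996 0.004 -0.092
  outer loop
   vertex 5.0 0.2 0.2
   vertex 5.2 5.8 2.6
   vertex 5.4 1.4 4.6
  endloop
 endfacet
 facet normal -0.551 -0.267 -0.791
  outer loop
   vertex 2.0 5.2 0.6
   vertex 5.0 0.2 0.2
   vertex 0.0 3.4 2.6
  endloop
 endfacet
 facet normal 0.453 0.338 -0.825
  outer loop
   vertex 2.0 5.2 0.6
   vertex 5.2 5.8 2.6
   vertex 5.0 0.2 0.2
  endloop
 endfacet
 facet normal -0.539 0.819 0.197
  outer loop
   vertex 2.0 5.2 0.6
   vertex 0.0 3.4 2.6
   vertex 3.6 5.0 5.8
  endloop
 endfacet
 facet normal -0.252 0.961 0.114
  outer loop
   vertex 2.0 5.2 0.6
   vertex 3.6 5.0 5.8
   vertex 5.2 5.8 2.6
  endloop
 endfacet
 facet normal -0.695 0.163 0.700
  outer loop
   vertex 2.6 1.6 5.6
   vertex 3.6 5.0 5.8
   vertex 0.0 3.4 2.6
  endloop
 endfacet
 facet normal 0.323 -0.150 0.934
  outer loop
   vertex 2.6 1.6 5.6
   vertex 5.4 1.4 4.6
   vertex 3.6 5.0 5.8
  endloop
 endfacet
 facet normal -0.548 -0.836 -0.027
  outer loop
   vertex 2.6 1.6 5.6
   vertex 0.0 3.4 2.6
   vertex 5.0 0.2 0.2
  endloop
 endfacet
 facet normal 0.024 -0.965 0.261
  outer loop
   vertex 2.6 1.6 5.6
   vertex 5.0 0.2 0.2
   vertex 5.4 1.4 4.6
  endloop
 endfacet
 facet normal 0.993 0.083 0.083
  outer loop
   vertex 5.2 4.4 4.0
   vertex 5.4 1.4 4.6
   vertex 5.2 5.8 2.6
  endloop
 endfacet
 facet normal 0.764 0.175 0.621
  outer loop
   vertex 5.2 4.4 4.0
   vertex 3.6 5.0 5.8
   vertex 5.4 1.4 4.6
  endloop
 endfacet
 facet normal 0.728 0.485 0.485
  outer loop
   vertex 5.2 4.4 4.0
   vertex 5.2 5.8 2.6
   vertex 3.6 5.0 5.8
  endloop
 endfacet
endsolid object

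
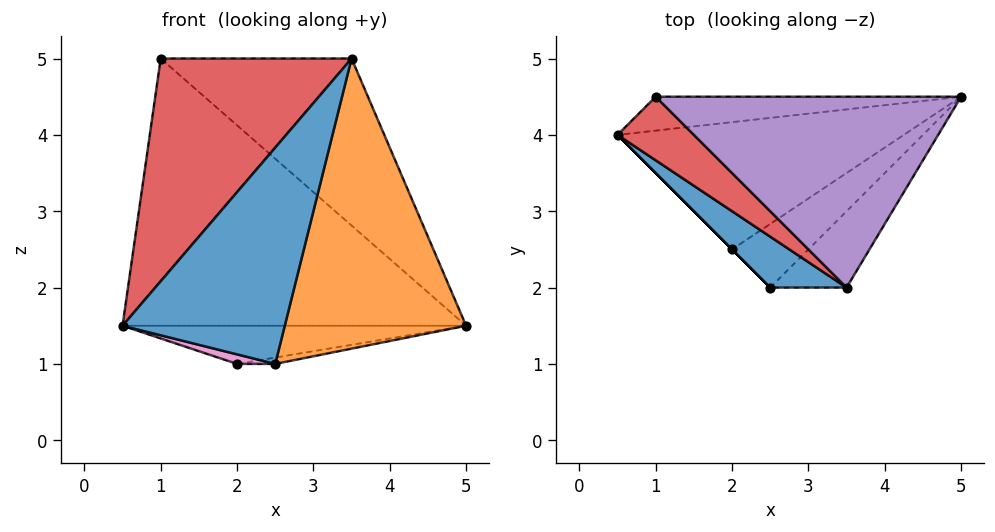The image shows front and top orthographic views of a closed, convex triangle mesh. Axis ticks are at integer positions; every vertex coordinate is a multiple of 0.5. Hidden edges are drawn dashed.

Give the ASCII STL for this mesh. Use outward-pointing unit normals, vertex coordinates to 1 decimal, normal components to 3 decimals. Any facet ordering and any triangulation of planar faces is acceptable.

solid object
 facet normal -0.676 -0.718 0.169
  outer loop
   vertex 2.5 2.0 1.0
   vertex 3.5 2.0 5.0
   vertex 0.5 4.0 1.5
  endloop
 endfacet
 facet normal 0.713 -0.678 -0.178
  outer loop
   vertex 2.5 2.0 1.0
   vertex 5.0 4.5 1.5
   vertex 3.5 2.0 5.0
  endloop
 endfacet
 facet normal -0.110 0.986 -0.125
  outer loop
   vertex 1.0 4.5 5.0
   vertex 5.0 4.5 1.5
   vertex 0.5 4.0 1.5
  endloop
 endfacet
 facet normal -0.693 -0.693 0.198
  outer loop
   vertex 1.0 4.5 5.0
   vertex 0.5 4.0 1.5
   vertex 3.5 2.0 5.0
  endloop
 endfacet
 facet normal 0.550 0.550 0.629
  outer loop
   vertex 1.0 4.5 5.0
   vertex 3.5 2.0 5.0
   vertex 5.0 4.5 1.5
  endloop
 endfacet
 facet normal -0.032 0.287 -0.957
  outer loop
   vertex 2.0 2.5 1.0
   vertex 0.5 4.0 1.5
   vertex 5.0 4.5 1.5
  endloop
 endfacet
 facet normal -0.707 -0.707 0.000
  outer loop
   vertex 2.0 2.5 1.0
   vertex 2.5 2.0 1.0
   vertex 0.5 4.0 1.5
  endloop
 endfacet
 facet normal 0.099 0.099 -0.990
  outer loop
   vertex 2.0 2.5 1.0
   vertex 5.0 4.5 1.5
   vertex 2.5 2.0 1.0
  endloop
 endfacet
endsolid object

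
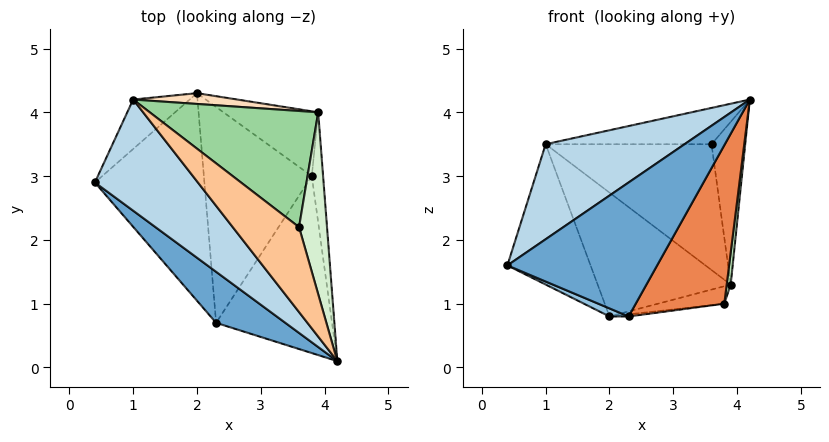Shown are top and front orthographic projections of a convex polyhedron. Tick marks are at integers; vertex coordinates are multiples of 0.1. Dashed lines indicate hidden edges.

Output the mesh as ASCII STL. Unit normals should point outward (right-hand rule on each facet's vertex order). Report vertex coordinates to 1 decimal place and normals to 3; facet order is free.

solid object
 facet normal -0.682 -0.684 0.260
  outer loop
   vertex 2.3 0.7 0.8
   vertex 4.2 0.1 4.2
   vertex 0.4 2.9 1.6
  endloop
 endfacet
 facet normal -0.422 -0.035 -0.906
  outer loop
   vertex 2.3 0.7 0.8
   vertex 0.4 2.9 1.6
   vertex 2.0 4.3 0.8
  endloop
 endfacet
 facet normal -0.707 -0.460 0.538
  outer loop
   vertex 1.0 4.2 3.5
   vertex 0.4 2.9 1.6
   vertex 4.2 0.1 4.2
  endloop
 endfacet
 facet normal -0.704 0.670 -0.236
  outer loop
   vertex 1.0 4.2 3.5
   vertex 2.0 4.3 0.8
   vertex 0.4 2.9 1.6
  endloop
 endfacet
 facet normal 0.747 -0.444 -0.496
  outer loop
   vertex 3.8 3.0 1.0
   vertex 4.2 0.1 4.2
   vertex 2.3 0.7 0.8
  endloop
 endfacet
 facet normal 0.117 0.010 -0.993
  outer loop
   vertex 3.8 3.0 1.0
   vertex 2.3 0.7 0.8
   vertex 2.0 4.3 0.8
  endloop
 endfacet
 facet normal 0.289 0.376 0.880
  outer loop
   vertex 3.6 2.2 3.5
   vertex 1.0 4.2 3.5
   vertex 4.2 0.1 4.2
  endloop
 endfacet
 facet normal 0.133 0.987 0.086
  outer loop
   vertex 3.9 4.0 1.3
   vertex 2.0 4.3 0.8
   vertex 1.0 4.2 3.5
  endloop
 endfacet
 facet normal 0.283 0.250 -0.926
  outer loop
   vertex 3.9 4.0 1.3
   vertex 3.8 3.0 1.0
   vertex 2.0 4.3 0.8
  endloop
 endfacet
 facet normal 0.492 0.640 0.590
  outer loop
   vertex 3.9 4.0 1.3
   vertex 1.0 4.2 3.5
   vertex 3.6 2.2 3.5
  endloop
 endfacet
 facet normal 0.985 -0.048 -0.167
  outer loop
   vertex 3.9 4.0 1.3
   vertex 4.2 0.1 4.2
   vertex 3.8 3.0 1.0
  endloop
 endfacet
 facet normal 0.826 0.376 0.420
  outer loop
   vertex 3.9 4.0 1.3
   vertex 3.6 2.2 3.5
   vertex 4.2 0.1 4.2
  endloop
 endfacet
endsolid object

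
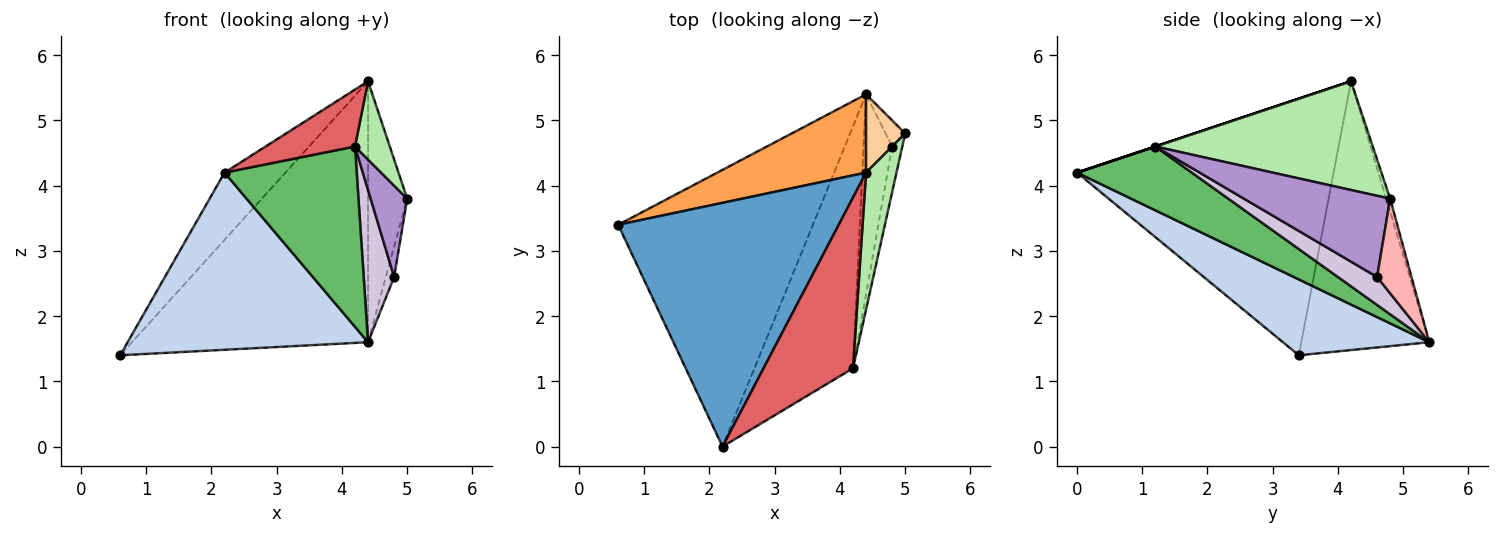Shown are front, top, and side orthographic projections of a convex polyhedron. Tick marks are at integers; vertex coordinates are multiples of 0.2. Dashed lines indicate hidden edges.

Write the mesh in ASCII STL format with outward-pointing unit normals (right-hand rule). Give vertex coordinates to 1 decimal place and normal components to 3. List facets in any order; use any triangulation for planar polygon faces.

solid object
 facet normal -0.746 0.177 0.642
  outer loop
   vertex 4.4 4.2 5.6
   vertex 0.6 3.4 1.4
   vertex 2.2 0.0 4.2
  endloop
 endfacet
 facet normal 0.312 -0.512 -0.800
  outer loop
   vertex 4.4 5.4 1.6
   vertex 2.2 0.0 4.2
   vertex 0.6 3.4 1.4
  endloop
 endfacet
 facet normal -0.461 0.850 0.255
  outer loop
   vertex 4.4 5.4 1.6
   vertex 0.6 3.4 1.4
   vertex 4.4 4.2 5.6
  endloop
 endfacet
 facet normal -0.095 0.953 0.286
  outer loop
   vertex 4.4 5.4 1.6
   vertex 4.4 4.2 5.6
   vertex 5.0 4.8 3.8
  endloop
 endfacet
 facet normal 0.461 -0.530 -0.712
  outer loop
   vertex 4.2 1.2 4.6
   vertex 2.2 0.0 4.2
   vertex 4.4 5.4 1.6
  endloop
 endfacet
 facet normal 0.952 -0.152 0.266
  outer loop
   vertex 4.2 1.2 4.6
   vertex 5.0 4.8 3.8
   vertex 4.4 4.2 5.6
  endloop
 endfacet
 facet normal 0.000 -0.316 0.949
  outer loop
   vertex 4.2 1.2 4.6
   vertex 4.4 4.2 5.6
   vertex 2.2 0.0 4.2
  endloop
 endfacet
 facet normal 0.953 0.230 -0.197
  outer loop
   vertex 4.8 4.6 2.6
   vertex 4.4 5.4 1.6
   vertex 5.0 4.8 3.8
  endloop
 endfacet
 facet normal 0.963 -0.241 -0.120
  outer loop
   vertex 4.8 4.6 2.6
   vertex 5.0 4.8 3.8
   vertex 4.2 1.2 4.6
  endloop
 endfacet
 facet normal 0.614 -0.478 -0.628
  outer loop
   vertex 4.8 4.6 2.6
   vertex 4.2 1.2 4.6
   vertex 4.4 5.4 1.6
  endloop
 endfacet
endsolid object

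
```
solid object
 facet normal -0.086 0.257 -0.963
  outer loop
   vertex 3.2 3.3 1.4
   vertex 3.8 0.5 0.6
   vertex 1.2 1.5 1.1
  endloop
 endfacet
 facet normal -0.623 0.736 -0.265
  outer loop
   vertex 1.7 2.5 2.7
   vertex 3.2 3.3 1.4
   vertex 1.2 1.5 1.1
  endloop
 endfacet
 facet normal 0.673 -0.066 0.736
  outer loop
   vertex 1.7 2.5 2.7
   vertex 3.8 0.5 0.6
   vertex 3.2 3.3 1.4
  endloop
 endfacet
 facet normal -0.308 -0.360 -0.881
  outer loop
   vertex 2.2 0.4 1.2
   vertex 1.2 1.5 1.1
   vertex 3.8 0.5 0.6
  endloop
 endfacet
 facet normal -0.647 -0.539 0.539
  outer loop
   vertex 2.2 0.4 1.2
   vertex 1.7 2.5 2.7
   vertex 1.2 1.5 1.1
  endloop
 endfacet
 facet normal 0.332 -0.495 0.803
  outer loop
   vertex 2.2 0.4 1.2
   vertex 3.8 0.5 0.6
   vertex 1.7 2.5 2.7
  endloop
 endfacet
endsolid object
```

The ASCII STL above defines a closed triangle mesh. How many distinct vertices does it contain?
5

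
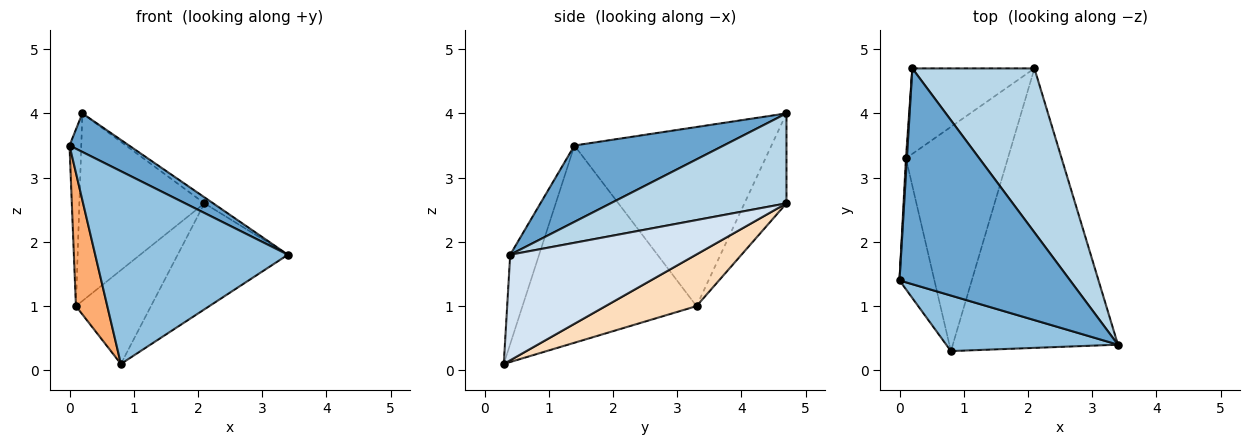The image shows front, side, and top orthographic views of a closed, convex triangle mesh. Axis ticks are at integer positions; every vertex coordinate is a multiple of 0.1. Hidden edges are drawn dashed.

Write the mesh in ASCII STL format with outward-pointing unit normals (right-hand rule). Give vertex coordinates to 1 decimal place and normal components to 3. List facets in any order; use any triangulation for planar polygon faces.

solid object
 facet normal 0.403 -0.161 0.901
  outer loop
   vertex 0.2 4.7 4.0
   vertex 0.0 1.4 3.5
   vertex 3.4 0.4 1.8
  endloop
 endfacet
 facet normal -0.143 -0.951 0.274
  outer loop
   vertex 0.8 0.3 0.1
   vertex 3.4 0.4 1.8
   vertex 0.0 1.4 3.5
  endloop
 endfacet
 facet normal 0.593 0.030 0.805
  outer loop
   vertex 2.1 4.7 2.6
   vertex 0.2 4.7 4.0
   vertex 3.4 0.4 1.8
  endloop
 endfacet
 facet normal 0.513 0.304 -0.803
  outer loop
   vertex 2.1 4.7 2.6
   vertex 3.4 0.4 1.8
   vertex 0.8 0.3 0.1
  endloop
 endfacet
 facet normal -0.998 0.060 0.005
  outer loop
   vertex 0.1 3.3 1.0
   vertex 0.0 1.4 3.5
   vertex 0.2 4.7 4.0
  endloop
 endfacet
 facet normal -0.970 -0.175 -0.172
  outer loop
   vertex 0.1 3.3 1.0
   vertex 0.8 0.3 0.1
   vertex 0.0 1.4 3.5
  endloop
 endfacet
 facet normal -0.292 0.870 -0.396
  outer loop
   vertex 0.1 3.3 1.0
   vertex 0.2 4.7 4.0
   vertex 2.1 4.7 2.6
  endloop
 endfacet
 facet normal 0.424 0.350 -0.836
  outer loop
   vertex 0.1 3.3 1.0
   vertex 2.1 4.7 2.6
   vertex 0.8 0.3 0.1
  endloop
 endfacet
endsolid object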